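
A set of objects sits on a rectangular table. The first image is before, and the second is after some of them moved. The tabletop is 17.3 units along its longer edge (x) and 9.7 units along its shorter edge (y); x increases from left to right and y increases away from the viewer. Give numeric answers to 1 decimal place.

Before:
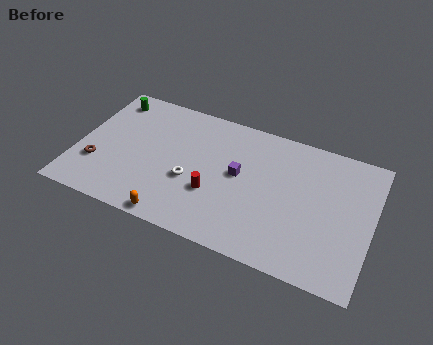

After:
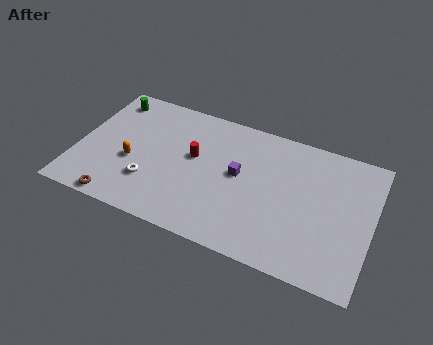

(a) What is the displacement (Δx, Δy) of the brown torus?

(1.6, -2.2)

From the two frames, the brown torus sits at roughly (1.3, 3.0) before and (2.9, 0.8) after.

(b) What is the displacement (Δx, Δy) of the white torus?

(-2.3, -1.0)

The white torus started near (6.8, 3.8) and ended near (4.5, 2.8).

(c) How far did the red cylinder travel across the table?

2.6

From (8.2, 3.4) to (6.8, 5.6), the red cylinder covered √(1.4² + 2.2²) ≈ 2.6 units.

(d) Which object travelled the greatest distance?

the orange capsule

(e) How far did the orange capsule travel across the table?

4.2

From (6.2, 0.8) to (3.3, 3.9), the orange capsule covered √(2.9² + 3.1²) ≈ 4.2 units.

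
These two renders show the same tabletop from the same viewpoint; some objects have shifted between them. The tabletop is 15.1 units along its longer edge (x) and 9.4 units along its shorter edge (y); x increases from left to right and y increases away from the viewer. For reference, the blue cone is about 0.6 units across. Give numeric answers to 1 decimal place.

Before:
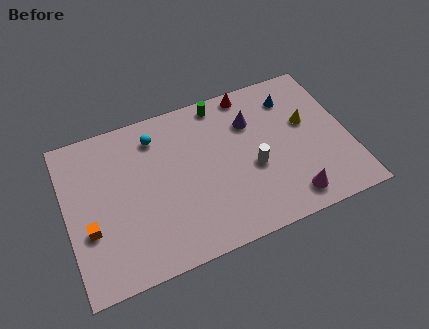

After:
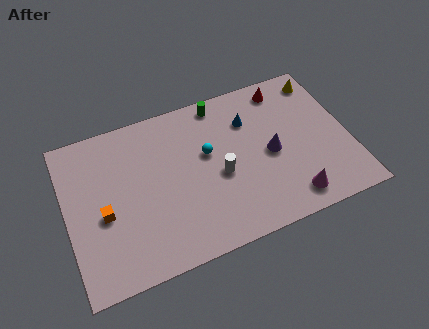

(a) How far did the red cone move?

1.9

The red cone was near (10.2, 8.5) before and (12.1, 8.1) after, so it travelled √(1.9² + 0.4²) ≈ 1.9 units.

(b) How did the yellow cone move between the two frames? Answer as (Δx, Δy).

(1.1, 2.4)

The yellow cone started near (13.0, 5.6) and ended near (14.1, 8.0).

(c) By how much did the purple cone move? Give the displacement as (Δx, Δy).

(0.8, -2.3)

The purple cone was at about (10.1, 6.7) and moved to about (10.9, 4.4).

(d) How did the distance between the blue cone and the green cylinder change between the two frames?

-1.8

They were about 3.9 units apart before and 2.1 after — 1.8 units closer together.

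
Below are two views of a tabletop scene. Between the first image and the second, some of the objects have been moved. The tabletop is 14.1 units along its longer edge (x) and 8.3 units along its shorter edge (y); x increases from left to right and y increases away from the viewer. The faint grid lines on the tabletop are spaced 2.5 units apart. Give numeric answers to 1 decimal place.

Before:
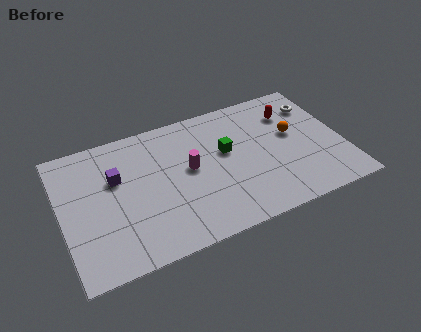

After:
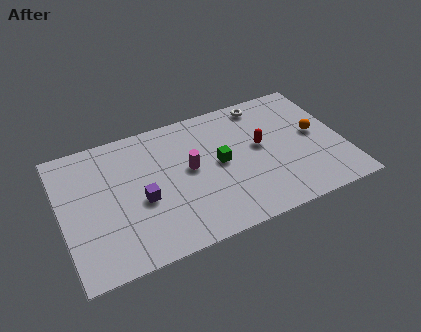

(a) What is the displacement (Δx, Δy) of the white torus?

(-2.6, 1.0)

From the two frames, the white torus sits at roughly (13.1, 6.3) before and (10.5, 7.3) after.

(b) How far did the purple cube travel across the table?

2.1

The purple cube was near (2.8, 5.3) before and (3.9, 3.5) after, so it travelled √(1.1² + 1.8²) ≈ 2.1 units.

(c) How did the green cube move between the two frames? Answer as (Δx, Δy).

(-0.4, -0.6)

From the two frames, the green cube sits at roughly (8.3, 4.9) before and (7.9, 4.3) after.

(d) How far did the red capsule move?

2.4

The red capsule moved from about (11.8, 6.2) to (10.0, 4.6), a distance of √(1.8² + 1.6²) ≈ 2.4.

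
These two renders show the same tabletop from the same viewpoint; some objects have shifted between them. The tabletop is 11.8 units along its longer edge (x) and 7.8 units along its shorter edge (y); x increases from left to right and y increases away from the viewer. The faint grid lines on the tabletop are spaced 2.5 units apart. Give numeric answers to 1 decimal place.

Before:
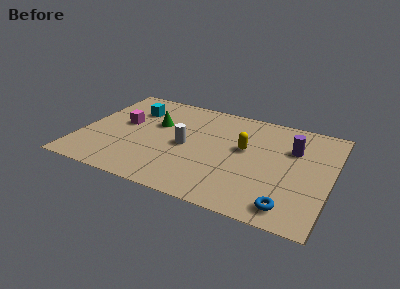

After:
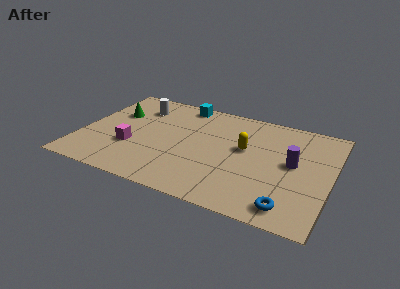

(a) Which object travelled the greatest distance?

the white cylinder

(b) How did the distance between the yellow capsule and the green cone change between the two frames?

+2.0

The distance was about 4.3 in the first image and 6.3 in the second, so they moved 2.0 units further apart.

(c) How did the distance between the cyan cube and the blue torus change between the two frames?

-0.9

They were about 9.1 units apart before and 8.2 after — 0.9 units closer together.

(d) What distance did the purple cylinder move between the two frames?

1.1

From (9.9, 5.3) to (10.0, 4.2), the purple cylinder covered √(0.1² + 1.1²) ≈ 1.1 units.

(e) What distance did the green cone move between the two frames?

2.0

From (3.4, 4.9) to (1.4, 5.1), the green cone covered √(2.0² + 0.2²) ≈ 2.0 units.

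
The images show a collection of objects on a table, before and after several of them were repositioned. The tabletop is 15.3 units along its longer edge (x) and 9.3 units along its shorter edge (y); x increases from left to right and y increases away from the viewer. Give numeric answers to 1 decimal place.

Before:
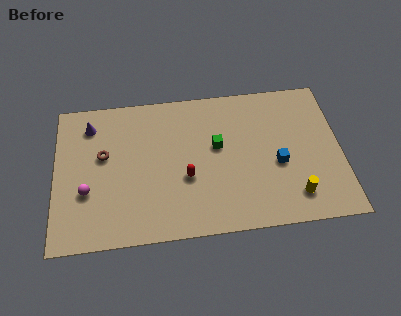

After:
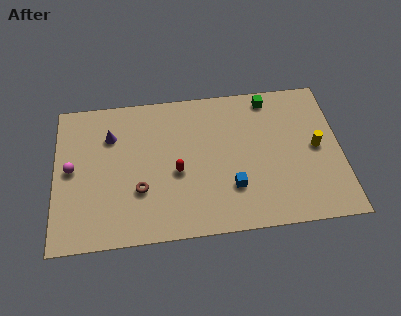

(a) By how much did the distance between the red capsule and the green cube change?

+4.1

They were about 2.5 units apart before and 6.6 after — 4.1 units further apart.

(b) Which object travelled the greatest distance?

the green cube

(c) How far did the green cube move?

4.0

The green cube moved from about (8.7, 5.4) to (11.6, 8.2), a distance of √(2.9² + 2.8²) ≈ 4.0.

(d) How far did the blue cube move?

2.8

The blue cube moved from about (11.9, 3.9) to (9.4, 2.7), a distance of √(2.5² + 1.2²) ≈ 2.8.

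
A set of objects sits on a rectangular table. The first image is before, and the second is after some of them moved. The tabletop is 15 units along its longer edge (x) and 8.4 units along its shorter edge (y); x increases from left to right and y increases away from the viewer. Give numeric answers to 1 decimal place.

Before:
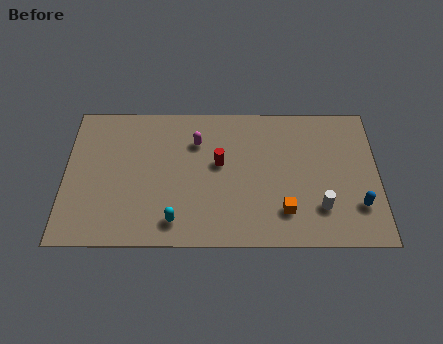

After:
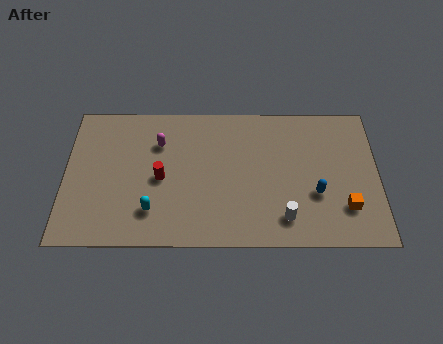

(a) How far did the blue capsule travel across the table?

2.1

The blue capsule was near (14.0, 2.3) before and (12.0, 3.0) after, so it travelled √(2.0² + 0.7²) ≈ 2.1 units.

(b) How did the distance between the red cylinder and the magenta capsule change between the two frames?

+0.4

Before: roughly 1.7 units apart; after: 2.1. That's 0.4 units further apart.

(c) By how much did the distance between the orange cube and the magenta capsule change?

+3.8

The distance was about 5.9 in the first image and 9.7 in the second, so they moved 3.8 units further apart.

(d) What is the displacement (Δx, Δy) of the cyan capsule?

(-1.1, 0.6)

The cyan capsule started near (5.3, 1.4) and ended near (4.2, 2.0).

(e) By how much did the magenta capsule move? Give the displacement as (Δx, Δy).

(-1.8, -0.1)

From the two frames, the magenta capsule sits at roughly (6.3, 6.1) before and (4.5, 6.0) after.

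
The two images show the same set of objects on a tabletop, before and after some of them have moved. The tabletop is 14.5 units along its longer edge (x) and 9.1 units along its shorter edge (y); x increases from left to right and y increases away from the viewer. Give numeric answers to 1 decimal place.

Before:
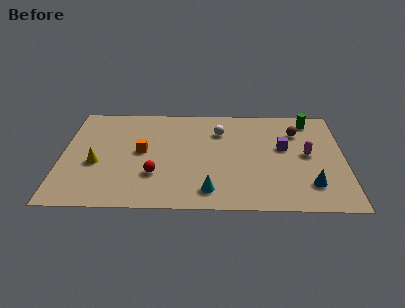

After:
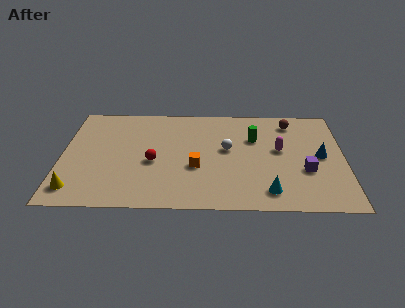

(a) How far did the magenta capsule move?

1.5

The magenta capsule moved from about (12.6, 4.7) to (11.2, 5.1), a distance of √(1.4² + 0.4²) ≈ 1.5.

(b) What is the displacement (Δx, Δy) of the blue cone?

(0.6, 2.5)

From the two frames, the blue cone sits at roughly (12.7, 2.1) before and (13.3, 4.6) after.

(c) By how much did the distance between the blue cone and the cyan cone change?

-1.0

Before: roughly 5.1 units apart; after: 4.1. That's 1.0 units closer together.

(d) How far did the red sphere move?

1.1

The red sphere was near (4.8, 2.8) before and (4.7, 3.9) after, so it travelled √(0.1² + 1.1²) ≈ 1.1 units.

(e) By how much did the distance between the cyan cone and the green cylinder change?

-3.5

The distance was about 8.2 in the first image and 4.7 in the second, so they moved 3.5 units closer together.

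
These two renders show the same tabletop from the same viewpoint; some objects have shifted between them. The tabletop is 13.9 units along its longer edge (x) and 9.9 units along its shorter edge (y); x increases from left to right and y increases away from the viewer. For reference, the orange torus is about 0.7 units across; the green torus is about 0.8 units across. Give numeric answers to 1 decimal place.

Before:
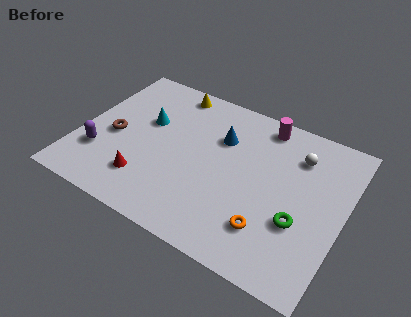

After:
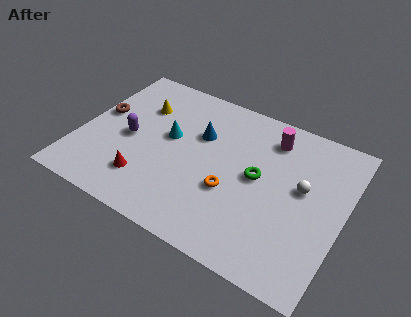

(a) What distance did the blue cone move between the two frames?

1.1

From (7.2, 6.8) to (6.1, 6.5), the blue cone covered √(1.1² + 0.3²) ≈ 1.1 units.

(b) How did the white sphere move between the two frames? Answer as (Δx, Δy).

(0.5, -1.9)

From the two frames, the white sphere sits at roughly (11.2, 7.5) before and (11.7, 5.6) after.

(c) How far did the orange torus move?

2.6

From (10.4, 2.4) to (8.2, 3.7), the orange torus covered √(2.2² + 1.3²) ≈ 2.6 units.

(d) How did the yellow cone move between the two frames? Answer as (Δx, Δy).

(-1.4, -1.8)

The yellow cone was at about (4.2, 8.8) and moved to about (2.8, 7.0).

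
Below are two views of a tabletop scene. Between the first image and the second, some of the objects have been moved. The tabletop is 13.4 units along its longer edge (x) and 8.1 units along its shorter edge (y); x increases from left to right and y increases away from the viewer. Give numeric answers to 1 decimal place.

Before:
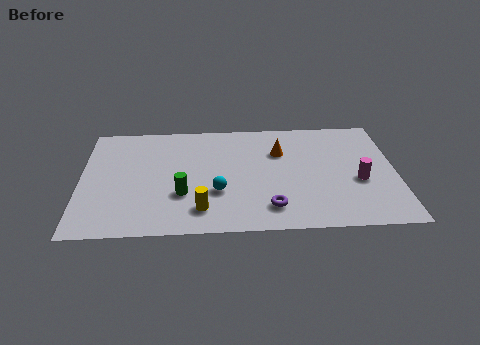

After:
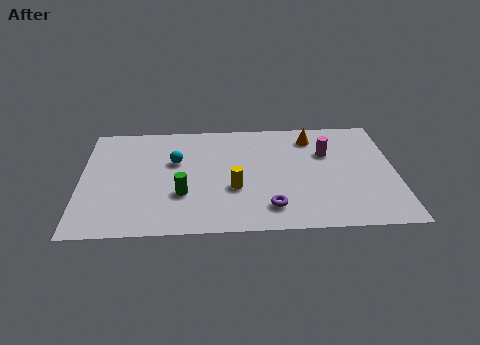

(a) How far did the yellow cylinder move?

2.0

The yellow cylinder was near (5.1, 1.6) before and (6.5, 3.0) after, so it travelled √(1.4² + 1.4²) ≈ 2.0 units.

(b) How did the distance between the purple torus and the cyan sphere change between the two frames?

+2.8

They were about 2.5 units apart before and 5.3 after — 2.8 units further apart.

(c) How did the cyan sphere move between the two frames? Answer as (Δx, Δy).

(-1.8, 2.3)

The cyan sphere started near (5.8, 2.8) and ended near (4.0, 5.1).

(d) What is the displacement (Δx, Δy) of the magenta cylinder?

(-1.3, 2.1)

From the two frames, the magenta cylinder sits at roughly (11.8, 3.3) before and (10.5, 5.4) after.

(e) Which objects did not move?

the purple torus and the green cylinder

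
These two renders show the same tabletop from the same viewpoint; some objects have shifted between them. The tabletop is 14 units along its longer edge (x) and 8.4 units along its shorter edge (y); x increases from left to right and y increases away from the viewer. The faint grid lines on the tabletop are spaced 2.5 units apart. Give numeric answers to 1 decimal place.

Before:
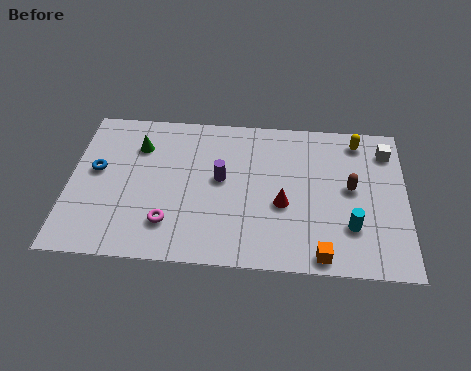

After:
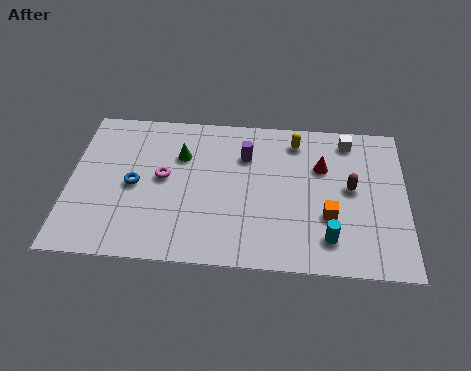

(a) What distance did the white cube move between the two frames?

1.7

The white cube moved from about (13.2, 6.7) to (11.6, 7.2), a distance of √(1.6² + 0.5²) ≈ 1.7.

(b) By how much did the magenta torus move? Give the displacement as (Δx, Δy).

(-0.3, 2.5)

The magenta torus started near (4.2, 2.0) and ended near (3.9, 4.5).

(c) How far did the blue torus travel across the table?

1.7

The blue torus moved from about (1.1, 4.7) to (2.7, 4.0), a distance of √(1.6² + 0.7²) ≈ 1.7.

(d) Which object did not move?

the brown capsule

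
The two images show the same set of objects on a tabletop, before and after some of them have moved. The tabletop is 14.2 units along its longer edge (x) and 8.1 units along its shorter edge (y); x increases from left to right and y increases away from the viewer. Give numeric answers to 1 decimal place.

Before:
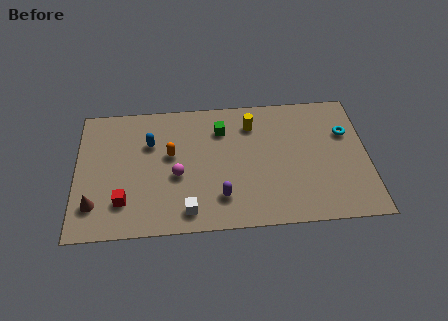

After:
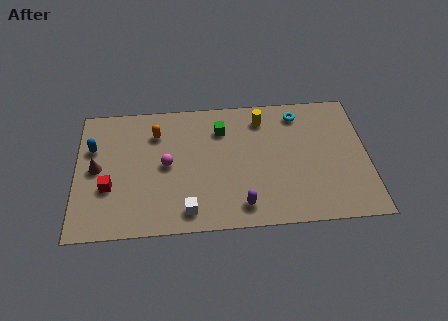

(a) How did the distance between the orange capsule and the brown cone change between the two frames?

-1.1

The distance was about 4.6 in the first image and 3.5 in the second, so they moved 1.1 units closer together.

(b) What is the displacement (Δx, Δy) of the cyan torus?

(-2.3, 1.4)

The cyan torus started near (13.2, 5.4) and ended near (10.9, 6.8).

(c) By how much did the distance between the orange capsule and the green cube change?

+0.3

They were about 2.9 units apart before and 3.2 after — 0.3 units further apart.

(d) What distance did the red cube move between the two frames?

1.1

From (2.3, 2.0) to (1.6, 2.9), the red cube covered √(0.7² + 0.9²) ≈ 1.1 units.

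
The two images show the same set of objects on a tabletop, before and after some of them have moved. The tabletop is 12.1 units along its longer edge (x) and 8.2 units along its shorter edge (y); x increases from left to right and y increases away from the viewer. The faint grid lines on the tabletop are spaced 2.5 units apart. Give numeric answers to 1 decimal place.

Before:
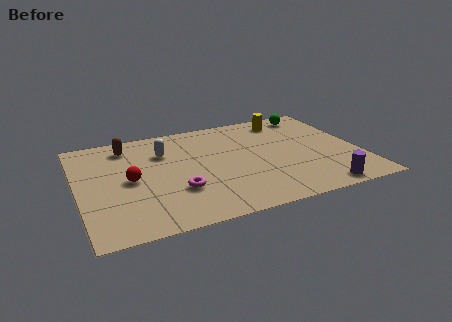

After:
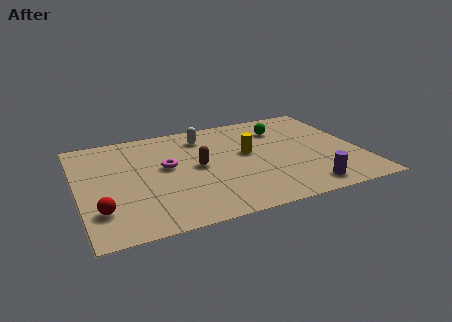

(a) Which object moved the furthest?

the brown capsule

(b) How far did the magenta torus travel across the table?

2.0

From (4.1, 2.6) to (3.8, 4.6), the magenta torus covered √(0.3² + 2.0²) ≈ 2.0 units.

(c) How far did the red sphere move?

2.4

From (2.2, 4.0) to (0.8, 2.1), the red sphere covered √(1.4² + 1.9²) ≈ 2.4 units.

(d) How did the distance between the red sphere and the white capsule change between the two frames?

+4.2

The distance was about 2.4 in the first image and 6.6 in the second, so they moved 4.2 units further apart.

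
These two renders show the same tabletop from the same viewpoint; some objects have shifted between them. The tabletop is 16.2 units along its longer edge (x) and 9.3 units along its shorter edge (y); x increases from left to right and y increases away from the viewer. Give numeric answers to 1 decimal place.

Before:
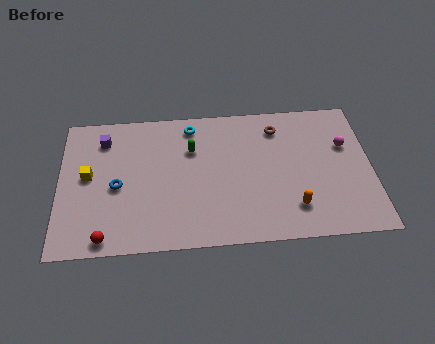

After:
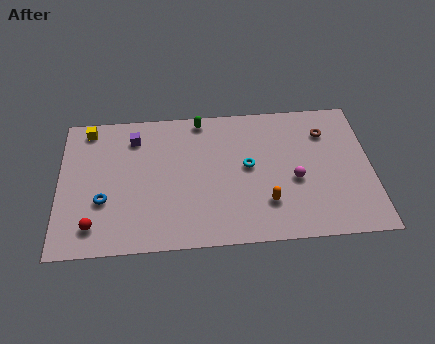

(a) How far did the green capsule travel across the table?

2.1

The green capsule moved from about (6.9, 6.4) to (7.4, 8.4), a distance of √(0.5² + 2.0²) ≈ 2.1.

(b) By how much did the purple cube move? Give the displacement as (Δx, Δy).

(1.6, 0.0)

From the two frames, the purple cube sits at roughly (2.3, 7.4) before and (3.9, 7.4) after.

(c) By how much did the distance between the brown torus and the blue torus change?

+3.2

Before: roughly 9.0 units apart; after: 12.2. That's 3.2 units further apart.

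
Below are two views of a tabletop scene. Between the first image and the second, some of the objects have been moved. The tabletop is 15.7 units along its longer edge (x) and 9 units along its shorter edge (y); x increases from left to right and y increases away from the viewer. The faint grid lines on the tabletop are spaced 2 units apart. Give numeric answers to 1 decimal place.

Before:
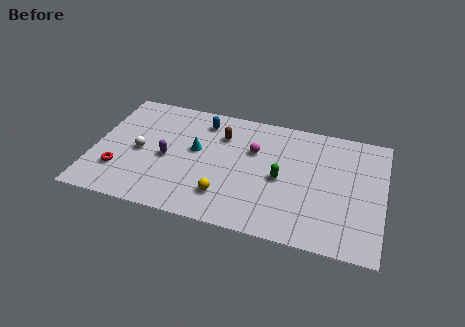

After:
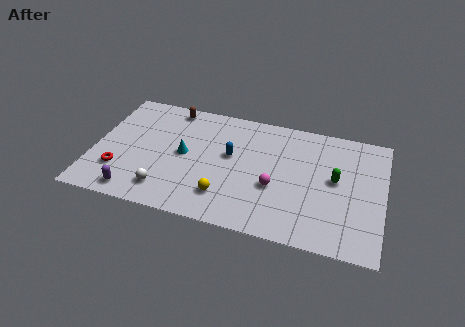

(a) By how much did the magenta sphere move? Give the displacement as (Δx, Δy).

(1.3, -2.4)

The magenta sphere started near (8.6, 5.9) and ended near (9.9, 3.5).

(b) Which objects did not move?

the yellow sphere and the red torus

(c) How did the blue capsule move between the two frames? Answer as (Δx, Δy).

(1.7, -2.2)

The blue capsule was at about (5.7, 7.4) and moved to about (7.4, 5.2).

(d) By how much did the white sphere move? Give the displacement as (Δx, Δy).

(1.6, -2.5)

The white sphere was at about (2.5, 4.2) and moved to about (4.1, 1.7).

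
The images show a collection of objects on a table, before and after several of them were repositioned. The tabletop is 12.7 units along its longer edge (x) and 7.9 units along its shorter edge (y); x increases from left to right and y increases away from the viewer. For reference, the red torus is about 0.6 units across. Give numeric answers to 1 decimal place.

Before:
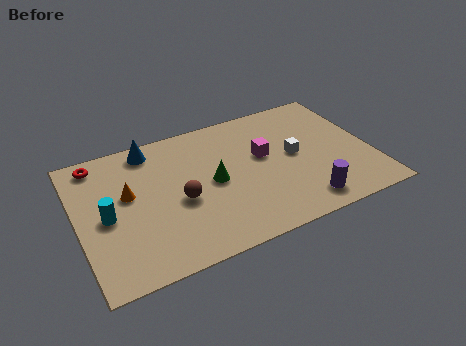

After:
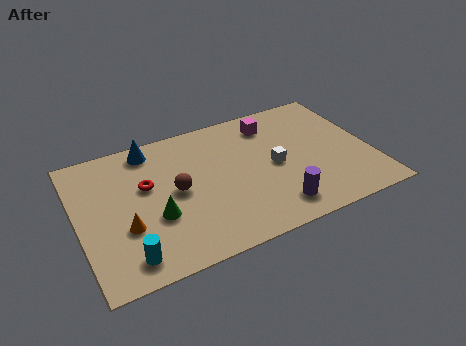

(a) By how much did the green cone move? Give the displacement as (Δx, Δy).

(-2.6, -1.0)

The green cone started near (5.8, 3.9) and ended near (3.2, 2.9).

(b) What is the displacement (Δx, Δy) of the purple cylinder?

(-1.2, 0.2)

The purple cylinder was at about (9.4, 1.2) and moved to about (8.2, 1.4).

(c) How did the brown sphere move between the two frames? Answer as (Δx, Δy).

(-0.1, 0.6)

The brown sphere was at about (4.3, 3.4) and moved to about (4.2, 4.0).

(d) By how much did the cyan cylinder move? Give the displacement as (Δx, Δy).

(0.6, -2.5)

The cyan cylinder was at about (1.2, 3.7) and moved to about (1.8, 1.2).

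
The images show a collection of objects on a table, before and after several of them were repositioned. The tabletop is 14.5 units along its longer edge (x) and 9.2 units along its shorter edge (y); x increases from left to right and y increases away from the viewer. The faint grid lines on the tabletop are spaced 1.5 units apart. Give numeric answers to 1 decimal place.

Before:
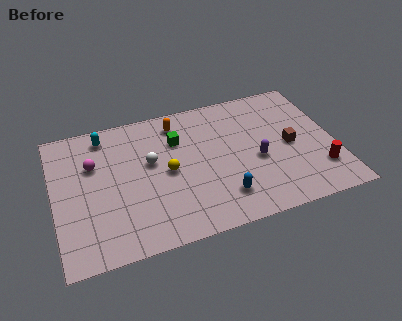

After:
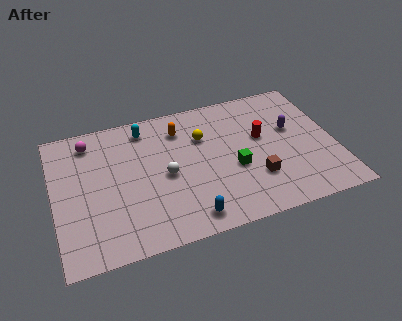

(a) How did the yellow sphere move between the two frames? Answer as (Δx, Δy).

(2.0, 1.8)

The yellow sphere was at about (5.8, 4.5) and moved to about (7.8, 6.3).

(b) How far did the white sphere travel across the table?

1.3

The white sphere moved from about (5.0, 5.4) to (5.7, 4.3), a distance of √(0.7² + 1.1²) ≈ 1.3.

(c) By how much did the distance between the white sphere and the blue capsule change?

-1.6

The distance was about 4.8 in the first image and 3.2 in the second, so they moved 1.6 units closer together.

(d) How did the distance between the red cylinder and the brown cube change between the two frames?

+0.3

The distance was about 2.5 in the first image and 2.8 in the second, so they moved 0.3 units further apart.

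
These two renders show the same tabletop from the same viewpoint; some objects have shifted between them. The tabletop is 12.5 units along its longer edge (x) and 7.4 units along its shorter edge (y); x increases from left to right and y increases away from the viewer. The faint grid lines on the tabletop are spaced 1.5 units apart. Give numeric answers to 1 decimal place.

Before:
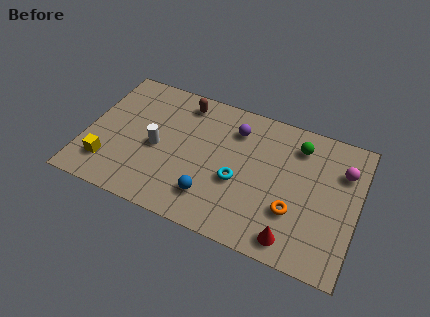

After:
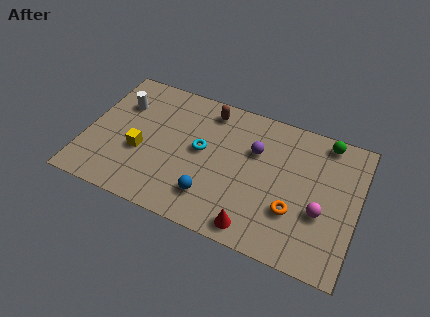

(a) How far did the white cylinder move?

2.6

From (3.3, 3.4) to (1.4, 5.2), the white cylinder covered √(1.9² + 1.8²) ≈ 2.6 units.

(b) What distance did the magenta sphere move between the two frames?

2.6

From (11.7, 5.3) to (10.9, 2.8), the magenta sphere covered √(0.8² + 2.5²) ≈ 2.6 units.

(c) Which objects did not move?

the blue sphere and the orange torus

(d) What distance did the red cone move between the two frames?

1.7

The red cone was near (9.8, 1.0) before and (8.1, 0.9) after, so it travelled √(1.7² + 0.1²) ≈ 1.7 units.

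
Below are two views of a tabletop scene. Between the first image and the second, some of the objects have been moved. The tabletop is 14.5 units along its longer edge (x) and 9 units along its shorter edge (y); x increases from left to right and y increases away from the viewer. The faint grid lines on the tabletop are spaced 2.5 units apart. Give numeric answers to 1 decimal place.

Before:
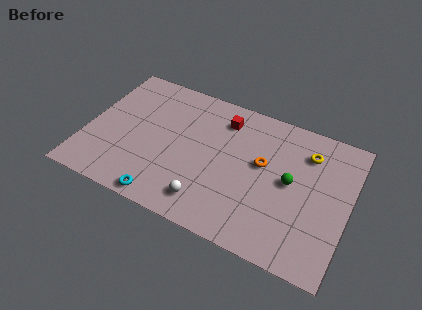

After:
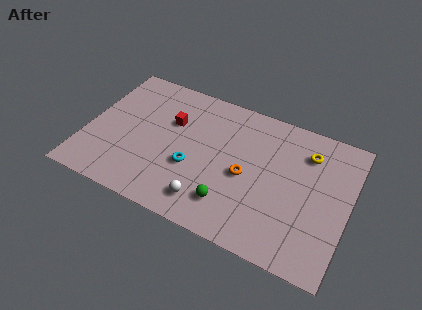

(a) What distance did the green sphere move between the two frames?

4.0

The green sphere moved from about (11.3, 4.7) to (8.3, 2.0), a distance of √(3.0² + 2.7²) ≈ 4.0.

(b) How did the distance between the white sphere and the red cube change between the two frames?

-0.6

The distance was about 5.6 in the first image and 5.0 in the second, so they moved 0.6 units closer together.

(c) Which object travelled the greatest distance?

the green sphere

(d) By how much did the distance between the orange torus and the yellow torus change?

+1.3

Before: roughly 2.9 units apart; after: 4.2. That's 1.3 units further apart.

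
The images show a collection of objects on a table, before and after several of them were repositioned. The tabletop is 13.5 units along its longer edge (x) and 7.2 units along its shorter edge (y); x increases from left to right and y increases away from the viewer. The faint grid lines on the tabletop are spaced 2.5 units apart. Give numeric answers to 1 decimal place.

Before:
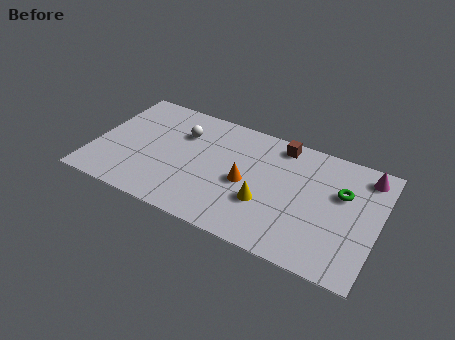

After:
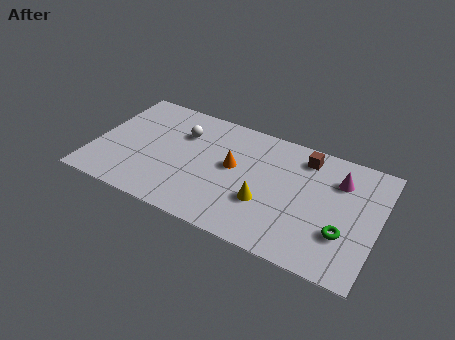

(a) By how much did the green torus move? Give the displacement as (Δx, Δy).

(0.3, -2.3)

The green torus was at about (11.7, 4.6) and moved to about (12.0, 2.3).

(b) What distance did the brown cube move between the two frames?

1.2

The brown cube was near (8.6, 6.3) before and (9.8, 6.0) after, so it travelled √(1.2² + 0.3²) ≈ 1.2 units.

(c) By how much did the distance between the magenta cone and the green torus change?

+1.2

They were about 1.8 units apart before and 3.0 after — 1.2 units further apart.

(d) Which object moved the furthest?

the green torus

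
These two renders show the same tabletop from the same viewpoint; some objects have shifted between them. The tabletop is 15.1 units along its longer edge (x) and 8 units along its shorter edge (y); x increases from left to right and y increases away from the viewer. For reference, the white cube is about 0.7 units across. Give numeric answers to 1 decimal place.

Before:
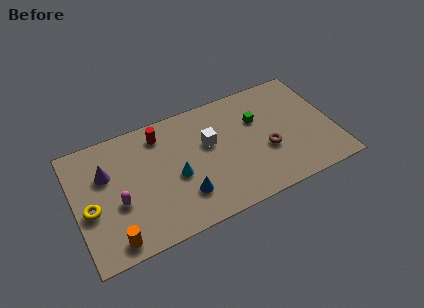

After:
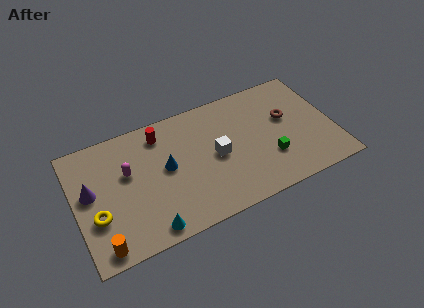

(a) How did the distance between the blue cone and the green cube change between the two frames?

+0.5

Before: roughly 5.7 units apart; after: 6.2. That's 0.5 units further apart.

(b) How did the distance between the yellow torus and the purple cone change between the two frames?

-0.5

They were about 2.2 units apart before and 1.7 after — 0.5 units closer together.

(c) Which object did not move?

the red cylinder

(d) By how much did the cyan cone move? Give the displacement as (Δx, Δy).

(-1.9, -2.6)

The cyan cone started near (5.8, 3.5) and ended near (3.9, 0.9).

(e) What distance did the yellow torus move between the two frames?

0.7

From (0.8, 3.4) to (1.1, 2.8), the yellow torus covered √(0.3² + 0.6²) ≈ 0.7 units.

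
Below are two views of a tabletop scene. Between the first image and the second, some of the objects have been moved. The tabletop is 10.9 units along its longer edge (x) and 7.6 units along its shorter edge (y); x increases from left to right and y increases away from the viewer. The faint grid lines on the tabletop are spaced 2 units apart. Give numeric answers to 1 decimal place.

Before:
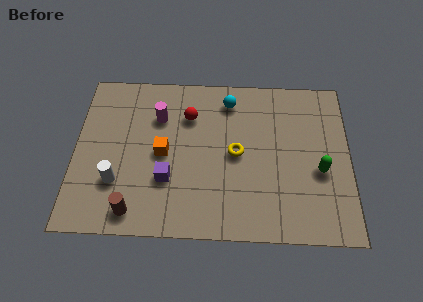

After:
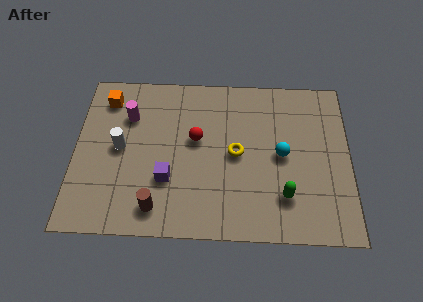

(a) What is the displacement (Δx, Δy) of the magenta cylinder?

(-1.2, 0.0)

The magenta cylinder started near (3.3, 5.4) and ended near (2.1, 5.4).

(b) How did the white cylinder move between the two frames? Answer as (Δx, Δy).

(0.1, 1.6)

From the two frames, the white cylinder sits at roughly (1.7, 2.3) before and (1.8, 3.9) after.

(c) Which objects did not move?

the yellow torus and the purple cube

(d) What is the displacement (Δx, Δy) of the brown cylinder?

(0.9, 0.2)

The brown cylinder was at about (2.4, 1.0) and moved to about (3.3, 1.2).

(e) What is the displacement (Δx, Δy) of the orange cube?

(-2.3, 2.5)

The orange cube started near (3.5, 3.7) and ended near (1.2, 6.2).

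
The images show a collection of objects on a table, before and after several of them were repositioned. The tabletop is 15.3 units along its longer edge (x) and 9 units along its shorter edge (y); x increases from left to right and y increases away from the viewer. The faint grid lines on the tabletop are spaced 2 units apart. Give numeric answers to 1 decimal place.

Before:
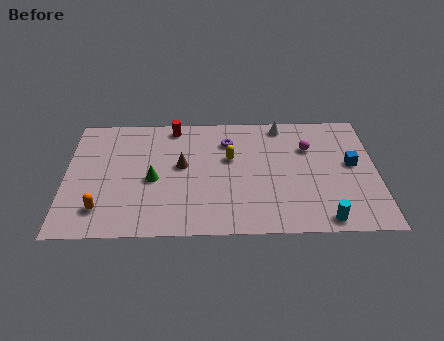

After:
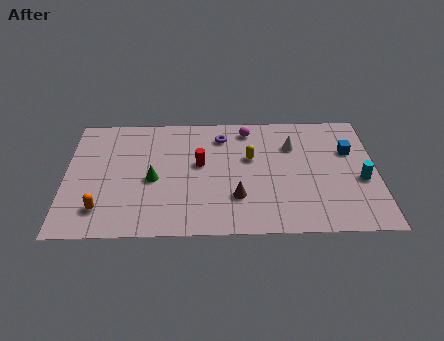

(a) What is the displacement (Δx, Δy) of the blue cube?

(-0.1, 1.0)

The blue cube started near (14.1, 4.9) and ended near (14.0, 5.9).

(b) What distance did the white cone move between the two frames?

1.7

The white cone moved from about (10.7, 8.0) to (11.2, 6.4), a distance of √(0.5² + 1.6²) ≈ 1.7.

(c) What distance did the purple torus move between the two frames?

0.5

The purple torus moved from about (8.0, 6.8) to (7.7, 7.2), a distance of √(0.3² + 0.4²) ≈ 0.5.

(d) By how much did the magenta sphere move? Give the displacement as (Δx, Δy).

(-3.0, 1.5)

From the two frames, the magenta sphere sits at roughly (12.0, 6.2) before and (9.0, 7.7) after.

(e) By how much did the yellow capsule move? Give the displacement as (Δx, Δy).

(1.0, 0.0)

The yellow capsule was at about (8.1, 5.5) and moved to about (9.1, 5.5).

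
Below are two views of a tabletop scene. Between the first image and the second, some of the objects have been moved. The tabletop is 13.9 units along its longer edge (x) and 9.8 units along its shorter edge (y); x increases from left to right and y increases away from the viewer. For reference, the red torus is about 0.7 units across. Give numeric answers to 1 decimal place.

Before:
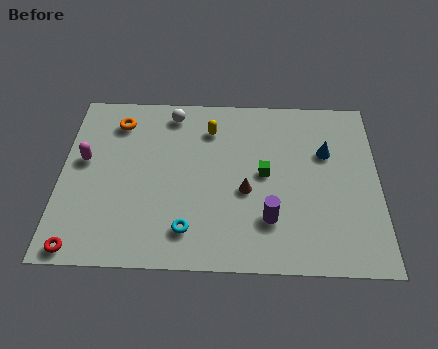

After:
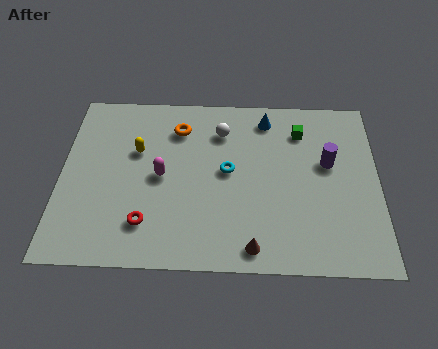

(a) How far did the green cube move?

3.0

The green cube was near (8.9, 5.1) before and (10.5, 7.6) after, so it travelled √(1.6² + 2.5²) ≈ 3.0 units.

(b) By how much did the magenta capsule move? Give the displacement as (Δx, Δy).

(3.4, -0.8)

The magenta capsule was at about (1.0, 5.6) and moved to about (4.4, 4.8).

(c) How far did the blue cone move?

3.2

From (11.6, 6.4) to (9.0, 8.3), the blue cone covered √(2.6² + 1.9²) ≈ 3.2 units.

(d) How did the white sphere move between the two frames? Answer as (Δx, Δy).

(2.2, -1.0)

The white sphere started near (4.8, 8.5) and ended near (7.0, 7.5).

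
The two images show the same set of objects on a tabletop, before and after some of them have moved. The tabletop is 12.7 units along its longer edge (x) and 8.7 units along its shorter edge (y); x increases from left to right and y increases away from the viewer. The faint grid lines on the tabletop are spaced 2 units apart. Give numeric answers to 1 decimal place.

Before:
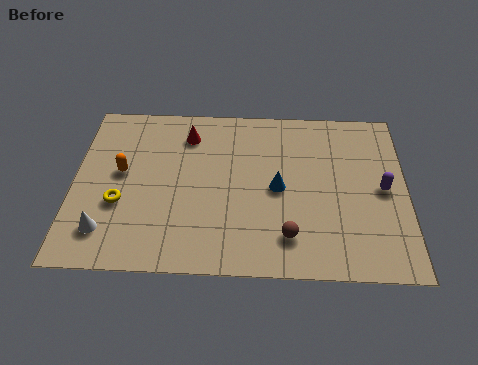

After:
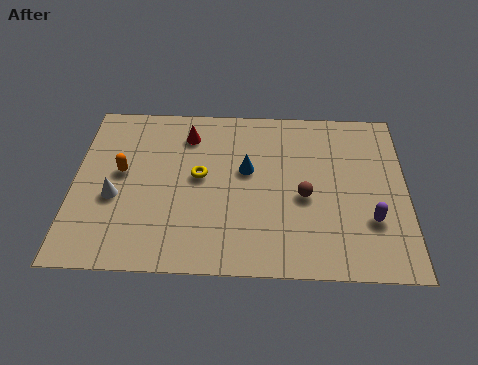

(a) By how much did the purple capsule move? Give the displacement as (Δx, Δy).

(-0.5, -1.6)

From the two frames, the purple capsule sits at roughly (11.8, 4.3) before and (11.3, 2.7) after.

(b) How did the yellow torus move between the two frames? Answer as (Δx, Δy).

(3.0, 1.5)

The yellow torus started near (1.8, 3.2) and ended near (4.8, 4.7).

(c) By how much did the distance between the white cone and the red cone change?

-1.6

The distance was about 5.9 in the first image and 4.3 in the second, so they moved 1.6 units closer together.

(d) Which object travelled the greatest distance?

the yellow torus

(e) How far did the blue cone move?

1.5

The blue cone moved from about (7.8, 4.2) to (6.6, 5.1), a distance of √(1.2² + 0.9²) ≈ 1.5.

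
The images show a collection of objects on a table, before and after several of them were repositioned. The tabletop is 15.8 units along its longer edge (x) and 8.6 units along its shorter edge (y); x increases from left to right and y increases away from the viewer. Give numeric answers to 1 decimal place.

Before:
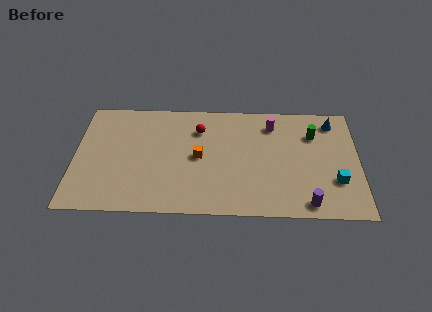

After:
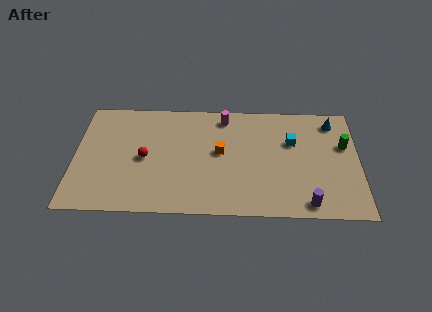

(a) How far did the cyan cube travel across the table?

3.8

The cyan cube moved from about (14.5, 2.7) to (12.1, 5.6), a distance of √(2.4² + 2.9²) ≈ 3.8.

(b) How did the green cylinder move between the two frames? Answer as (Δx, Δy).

(1.7, -0.8)

The green cylinder was at about (13.3, 6.2) and moved to about (15.0, 5.4).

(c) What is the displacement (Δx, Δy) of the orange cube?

(1.2, 0.4)

The orange cube started near (6.9, 4.3) and ended near (8.1, 4.7).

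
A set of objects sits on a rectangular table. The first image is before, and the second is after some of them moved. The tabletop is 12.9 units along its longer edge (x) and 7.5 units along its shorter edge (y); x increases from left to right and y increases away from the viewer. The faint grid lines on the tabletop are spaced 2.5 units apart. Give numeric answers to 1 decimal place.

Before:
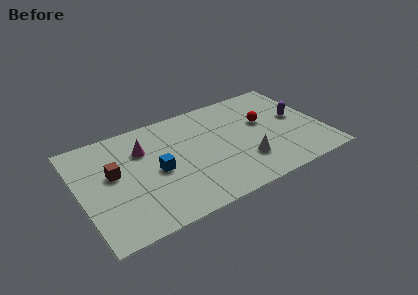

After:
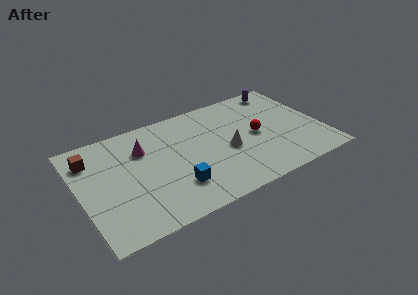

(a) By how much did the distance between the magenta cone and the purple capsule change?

-0.4

Before: roughly 8.3 units apart; after: 7.9. That's 0.4 units closer together.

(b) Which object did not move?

the magenta cone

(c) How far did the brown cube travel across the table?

1.8

From (1.8, 4.3) to (0.8, 5.8), the brown cube covered √(1.0² + 1.5²) ≈ 1.8 units.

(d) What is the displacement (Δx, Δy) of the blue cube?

(0.8, -1.5)

The blue cube was at about (4.0, 3.5) and moved to about (4.8, 2.0).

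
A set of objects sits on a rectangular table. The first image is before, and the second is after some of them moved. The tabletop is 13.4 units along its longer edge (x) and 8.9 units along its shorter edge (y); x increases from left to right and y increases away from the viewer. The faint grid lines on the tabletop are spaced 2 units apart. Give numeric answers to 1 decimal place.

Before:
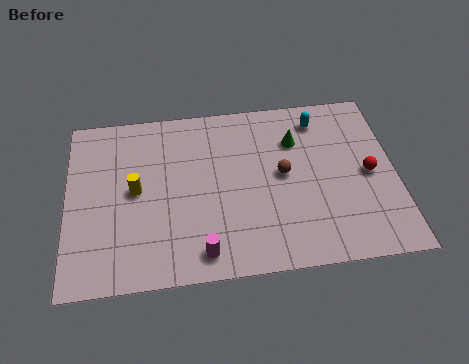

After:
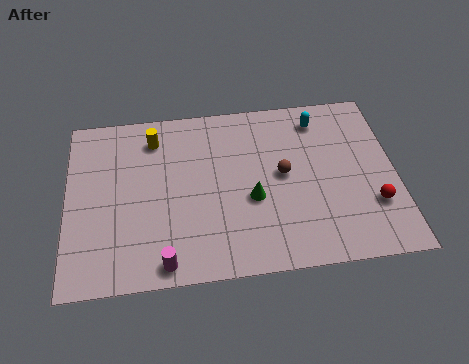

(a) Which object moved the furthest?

the green cone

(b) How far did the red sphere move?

1.6

The red sphere was near (12.3, 4.3) before and (12.4, 2.7) after, so it travelled √(0.1² + 1.6²) ≈ 1.6 units.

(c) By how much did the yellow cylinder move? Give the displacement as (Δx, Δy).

(0.8, 2.6)

The yellow cylinder started near (2.8, 4.6) and ended near (3.6, 7.2).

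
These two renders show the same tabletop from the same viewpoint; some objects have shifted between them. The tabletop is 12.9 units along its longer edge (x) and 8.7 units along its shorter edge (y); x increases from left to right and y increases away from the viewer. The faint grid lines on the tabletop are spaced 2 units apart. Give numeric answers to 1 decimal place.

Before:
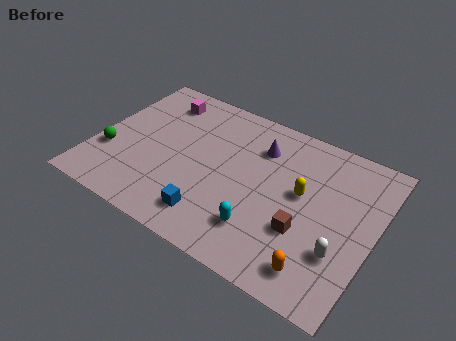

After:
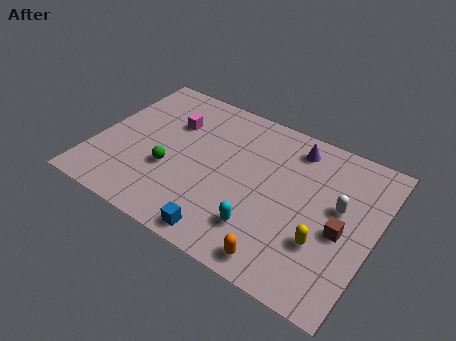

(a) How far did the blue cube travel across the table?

1.0

From (5.9, 1.6) to (6.6, 0.9), the blue cube covered √(0.7² + 0.7²) ≈ 1.0 units.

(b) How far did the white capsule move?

2.3

The white capsule was near (11.6, 2.7) before and (11.2, 5.0) after, so it travelled √(0.4² + 2.3²) ≈ 2.3 units.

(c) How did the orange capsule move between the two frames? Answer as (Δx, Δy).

(-1.6, -0.4)

The orange capsule started near (10.8, 1.4) and ended near (9.2, 1.0).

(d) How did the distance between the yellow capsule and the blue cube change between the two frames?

-0.3

Before: roughly 4.9 units apart; after: 4.6. That's 0.3 units closer together.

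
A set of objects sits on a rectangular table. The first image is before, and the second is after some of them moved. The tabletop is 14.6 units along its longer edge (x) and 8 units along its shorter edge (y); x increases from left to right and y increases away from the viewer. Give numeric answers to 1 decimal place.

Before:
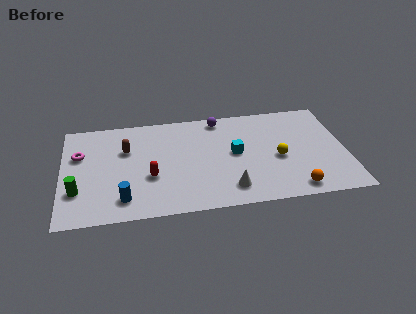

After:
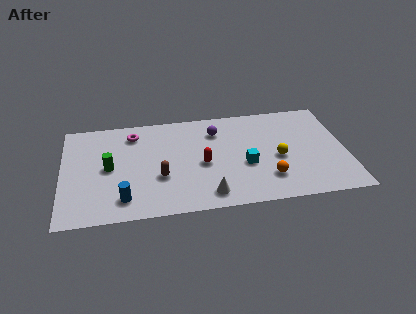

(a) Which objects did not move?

the blue cylinder and the yellow sphere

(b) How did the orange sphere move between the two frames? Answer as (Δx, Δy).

(-1.3, 1.0)

From the two frames, the orange sphere sits at roughly (11.8, 1.0) before and (10.5, 2.0) after.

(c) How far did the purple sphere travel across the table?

1.0

The purple sphere was near (8.2, 7.1) before and (8.0, 6.1) after, so it travelled √(0.2² + 1.0²) ≈ 1.0 units.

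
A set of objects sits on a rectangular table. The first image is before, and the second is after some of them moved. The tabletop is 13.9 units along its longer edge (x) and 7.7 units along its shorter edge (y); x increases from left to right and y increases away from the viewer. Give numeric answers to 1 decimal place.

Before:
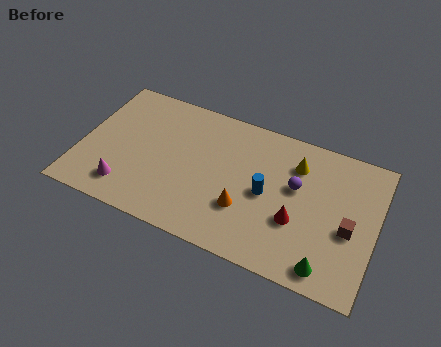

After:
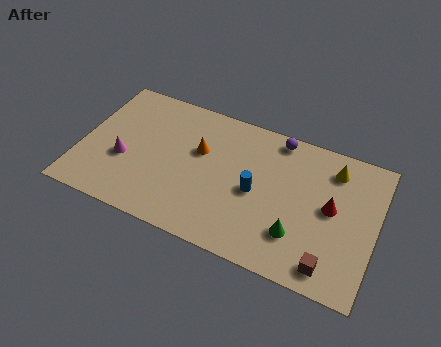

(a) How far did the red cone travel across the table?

2.0

From (10.3, 2.8) to (11.8, 4.1), the red cone covered √(1.5² + 1.3²) ≈ 2.0 units.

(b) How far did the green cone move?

1.9

From (11.9, 1.0) to (10.4, 2.1), the green cone covered √(1.5² + 1.1²) ≈ 1.9 units.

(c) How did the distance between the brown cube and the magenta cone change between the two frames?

-0.4

They were about 10.5 units apart before and 10.1 after — 0.4 units closer together.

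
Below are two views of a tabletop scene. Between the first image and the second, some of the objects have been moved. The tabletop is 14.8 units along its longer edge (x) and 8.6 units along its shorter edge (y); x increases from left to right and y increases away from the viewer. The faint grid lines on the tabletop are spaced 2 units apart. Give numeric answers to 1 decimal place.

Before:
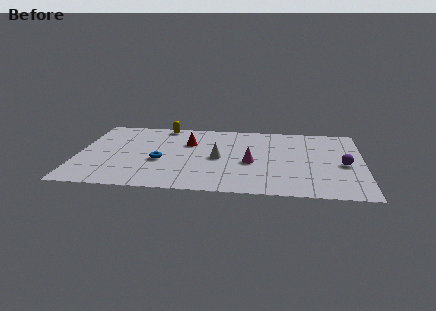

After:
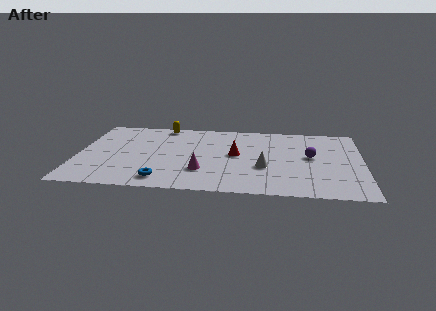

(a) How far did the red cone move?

2.8

The red cone was near (5.7, 5.8) before and (8.2, 4.6) after, so it travelled √(2.5² + 1.2²) ≈ 2.8 units.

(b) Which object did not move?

the yellow capsule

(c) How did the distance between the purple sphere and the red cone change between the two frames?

-4.4

The distance was about 8.3 in the first image and 3.9 in the second, so they moved 4.4 units closer together.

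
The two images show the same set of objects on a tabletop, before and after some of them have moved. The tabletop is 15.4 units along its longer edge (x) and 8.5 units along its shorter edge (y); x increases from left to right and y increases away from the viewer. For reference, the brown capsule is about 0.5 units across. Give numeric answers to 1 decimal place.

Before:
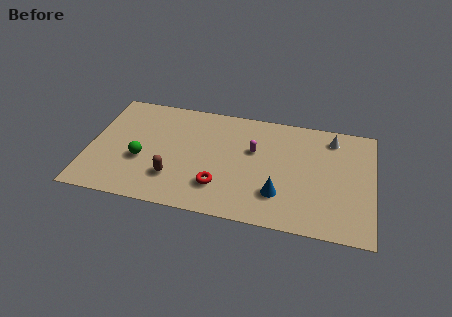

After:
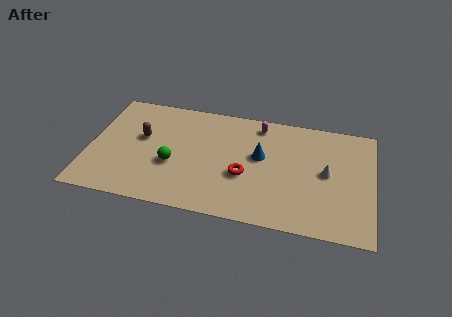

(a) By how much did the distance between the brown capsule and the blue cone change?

+0.8

Before: roughly 5.7 units apart; after: 6.5. That's 0.8 units further apart.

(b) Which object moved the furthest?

the brown capsule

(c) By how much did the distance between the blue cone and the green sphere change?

-2.6

Before: roughly 7.6 units apart; after: 5.0. That's 2.6 units closer together.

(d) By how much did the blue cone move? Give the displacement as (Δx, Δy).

(-1.1, 2.6)

The blue cone was at about (10.4, 2.3) and moved to about (9.3, 4.9).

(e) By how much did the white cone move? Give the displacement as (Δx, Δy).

(-0.2, -2.7)

From the two frames, the white cone sits at roughly (13.1, 7.1) before and (12.9, 4.4) after.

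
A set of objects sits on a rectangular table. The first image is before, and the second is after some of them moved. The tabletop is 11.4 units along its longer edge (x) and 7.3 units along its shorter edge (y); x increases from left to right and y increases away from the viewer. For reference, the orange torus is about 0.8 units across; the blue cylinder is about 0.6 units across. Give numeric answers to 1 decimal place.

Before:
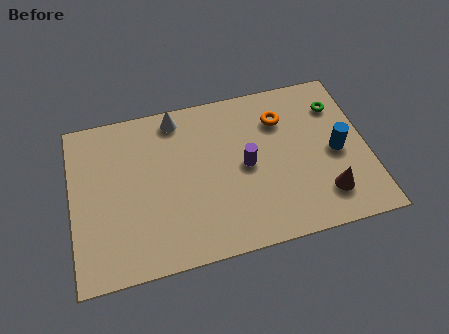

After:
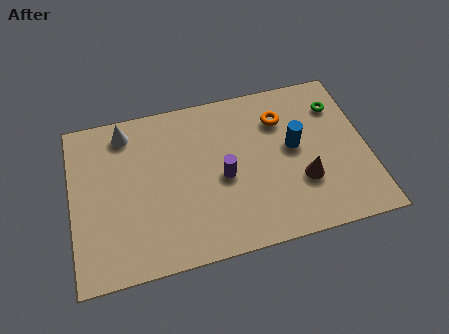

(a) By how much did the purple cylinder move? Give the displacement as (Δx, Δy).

(-0.9, -0.3)

The purple cylinder was at about (6.7, 3.6) and moved to about (5.8, 3.3).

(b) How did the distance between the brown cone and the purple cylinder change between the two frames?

-0.4

Before: roughly 3.5 units apart; after: 3.1. That's 0.4 units closer together.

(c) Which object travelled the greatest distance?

the white cone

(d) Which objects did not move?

the orange torus and the green torus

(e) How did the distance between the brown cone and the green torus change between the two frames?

-0.5

Before: roughly 4.0 units apart; after: 3.5. That's 0.5 units closer together.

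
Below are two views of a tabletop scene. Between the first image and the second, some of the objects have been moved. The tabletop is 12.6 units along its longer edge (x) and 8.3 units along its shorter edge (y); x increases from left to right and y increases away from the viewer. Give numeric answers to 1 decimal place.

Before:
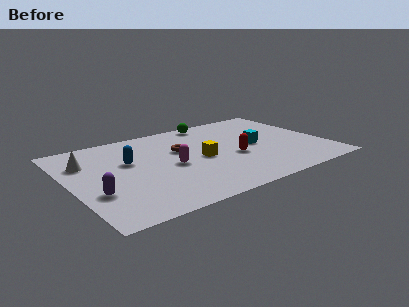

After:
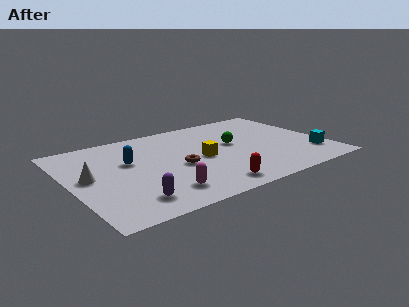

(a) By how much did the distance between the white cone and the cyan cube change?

+2.7

The distance was about 8.4 in the first image and 11.1 in the second, so they moved 2.7 units further apart.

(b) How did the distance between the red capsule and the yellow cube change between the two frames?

+1.1

The distance was about 1.7 in the first image and 2.8 in the second, so they moved 1.1 units further apart.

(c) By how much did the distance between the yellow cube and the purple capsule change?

-0.9

The distance was about 5.5 in the first image and 4.6 in the second, so they moved 0.9 units closer together.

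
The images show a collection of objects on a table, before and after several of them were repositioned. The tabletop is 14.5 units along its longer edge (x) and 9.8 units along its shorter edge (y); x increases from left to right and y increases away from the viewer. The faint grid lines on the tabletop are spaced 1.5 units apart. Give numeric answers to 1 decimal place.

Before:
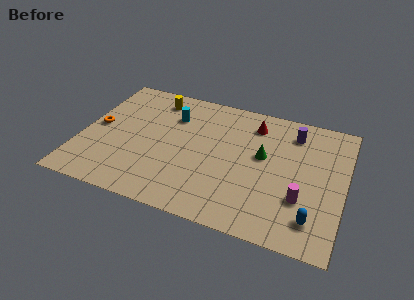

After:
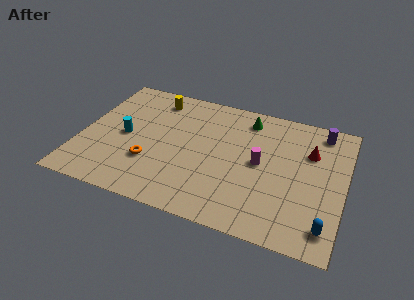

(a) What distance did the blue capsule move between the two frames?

0.8

The blue capsule moved from about (13.0, 1.9) to (13.7, 1.6), a distance of √(0.7² + 0.3²) ≈ 0.8.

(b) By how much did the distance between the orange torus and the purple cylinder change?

-0.6

They were about 11.1 units apart before and 10.5 after — 0.6 units closer together.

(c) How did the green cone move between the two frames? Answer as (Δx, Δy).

(-1.1, 2.6)

From the two frames, the green cone sits at roughly (10.0, 5.6) before and (8.9, 8.2) after.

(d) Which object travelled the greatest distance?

the orange torus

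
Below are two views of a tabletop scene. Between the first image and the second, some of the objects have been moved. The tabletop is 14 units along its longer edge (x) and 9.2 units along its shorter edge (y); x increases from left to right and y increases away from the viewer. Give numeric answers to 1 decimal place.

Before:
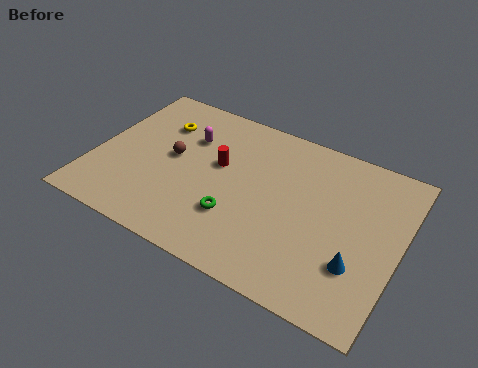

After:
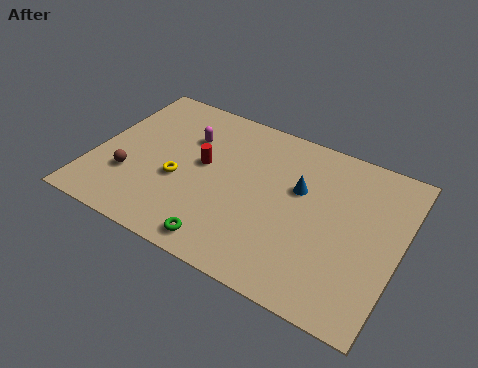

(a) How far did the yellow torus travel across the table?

3.3

The yellow torus was near (2.6, 6.7) before and (4.0, 3.7) after, so it travelled √(1.4² + 3.0²) ≈ 3.3 units.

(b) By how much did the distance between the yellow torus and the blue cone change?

-4.8

They were about 10.5 units apart before and 5.7 after — 4.8 units closer together.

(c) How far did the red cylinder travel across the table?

0.8

The red cylinder moved from about (5.6, 5.4) to (4.9, 5.1), a distance of √(0.7² + 0.3²) ≈ 0.8.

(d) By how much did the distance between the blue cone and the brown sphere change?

-1.0

The distance was about 9.0 in the first image and 8.0 in the second, so they moved 1.0 units closer together.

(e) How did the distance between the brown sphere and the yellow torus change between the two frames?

+0.3

Before: roughly 2.0 units apart; after: 2.3. That's 0.3 units further apart.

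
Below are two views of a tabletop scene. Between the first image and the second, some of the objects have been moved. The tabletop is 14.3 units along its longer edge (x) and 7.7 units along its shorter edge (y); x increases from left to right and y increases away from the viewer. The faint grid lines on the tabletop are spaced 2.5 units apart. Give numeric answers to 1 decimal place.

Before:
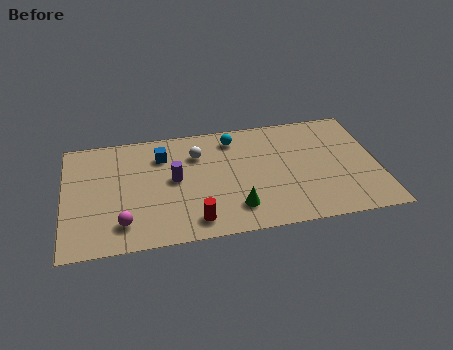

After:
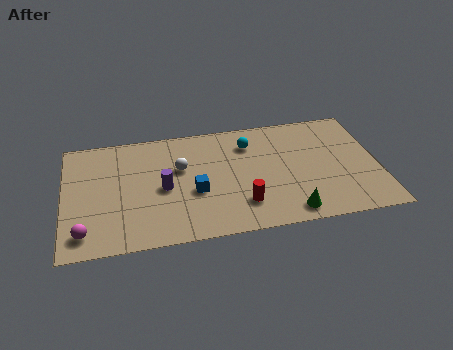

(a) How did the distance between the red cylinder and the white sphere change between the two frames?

-0.4

They were about 4.4 units apart before and 4.0 after — 0.4 units closer together.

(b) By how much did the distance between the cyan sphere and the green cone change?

+0.5

The distance was about 4.7 in the first image and 5.2 in the second, so they moved 0.5 units further apart.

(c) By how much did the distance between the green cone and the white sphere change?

+1.9

They were about 4.2 units apart before and 6.1 after — 1.9 units further apart.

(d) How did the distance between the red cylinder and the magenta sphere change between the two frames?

+3.9

The distance was about 3.2 in the first image and 7.1 in the second, so they moved 3.9 units further apart.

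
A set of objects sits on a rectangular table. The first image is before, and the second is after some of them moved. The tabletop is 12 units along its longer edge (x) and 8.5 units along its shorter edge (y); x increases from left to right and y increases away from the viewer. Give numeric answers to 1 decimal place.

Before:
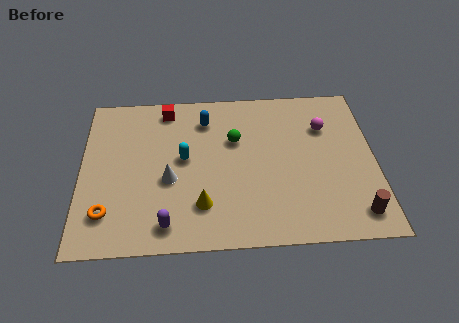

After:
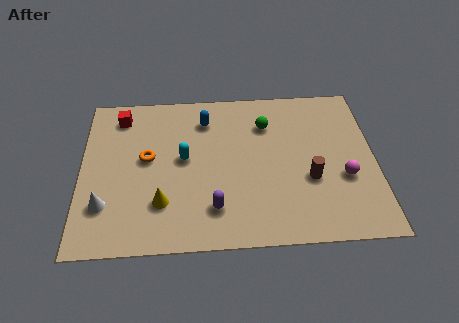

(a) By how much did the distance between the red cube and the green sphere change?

+2.7

Before: roughly 3.4 units apart; after: 6.1. That's 2.7 units further apart.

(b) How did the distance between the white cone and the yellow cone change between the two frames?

+0.4

The distance was about 1.9 in the first image and 2.3 in the second, so they moved 0.4 units further apart.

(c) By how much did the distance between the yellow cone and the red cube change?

-0.4

They were about 5.5 units apart before and 5.1 after — 0.4 units closer together.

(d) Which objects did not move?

the cyan capsule and the blue capsule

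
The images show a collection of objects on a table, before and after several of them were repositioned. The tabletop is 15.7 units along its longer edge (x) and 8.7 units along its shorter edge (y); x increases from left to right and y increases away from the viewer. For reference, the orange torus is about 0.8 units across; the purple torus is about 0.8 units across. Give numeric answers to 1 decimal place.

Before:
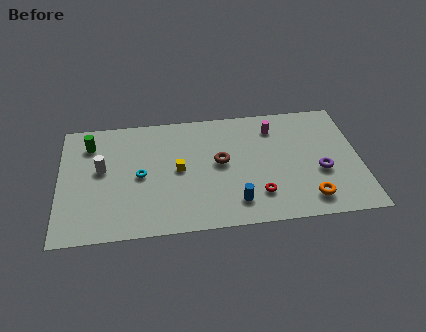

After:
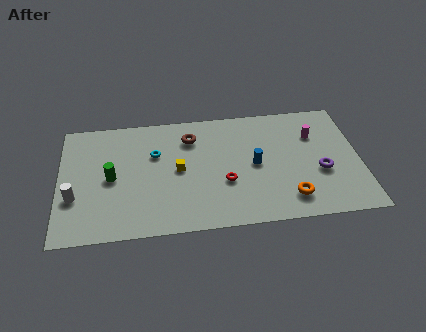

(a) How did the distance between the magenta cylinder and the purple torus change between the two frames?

-1.5

They were about 4.2 units apart before and 2.7 after — 1.5 units closer together.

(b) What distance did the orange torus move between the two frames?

1.0

The orange torus moved from about (12.9, 1.5) to (11.9, 1.7), a distance of √(1.0² + 0.2²) ≈ 1.0.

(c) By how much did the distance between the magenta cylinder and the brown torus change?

+2.9

Before: roughly 3.6 units apart; after: 6.5. That's 2.9 units further apart.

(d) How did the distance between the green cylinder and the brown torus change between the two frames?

-2.2

They were about 7.1 units apart before and 4.9 after — 2.2 units closer together.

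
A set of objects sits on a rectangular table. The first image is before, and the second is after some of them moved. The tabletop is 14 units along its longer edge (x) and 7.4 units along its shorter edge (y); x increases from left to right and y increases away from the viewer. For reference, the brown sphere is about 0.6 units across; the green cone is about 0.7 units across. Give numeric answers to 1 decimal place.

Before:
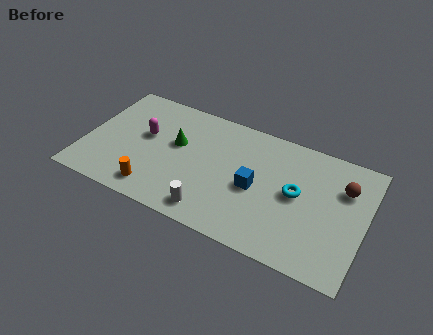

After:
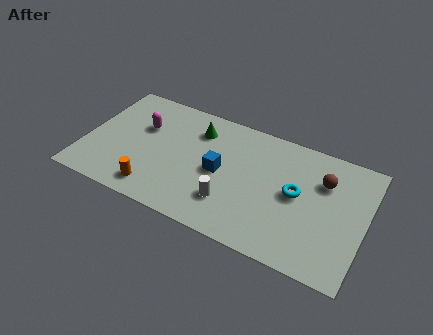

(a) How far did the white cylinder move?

1.2

The white cylinder was near (6.7, 1.1) before and (7.5, 2.0) after, so it travelled √(0.8² + 0.9²) ≈ 1.2 units.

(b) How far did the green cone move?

1.6

The green cone moved from about (4.5, 4.4) to (5.4, 5.7), a distance of √(0.9² + 1.3²) ≈ 1.6.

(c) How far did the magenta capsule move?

0.5

The magenta capsule moved from about (2.9, 4.3) to (2.7, 4.8), a distance of √(0.2² + 0.5²) ≈ 0.5.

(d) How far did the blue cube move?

1.8

From (8.6, 3.4) to (6.8, 3.6), the blue cube covered √(1.8² + 0.2²) ≈ 1.8 units.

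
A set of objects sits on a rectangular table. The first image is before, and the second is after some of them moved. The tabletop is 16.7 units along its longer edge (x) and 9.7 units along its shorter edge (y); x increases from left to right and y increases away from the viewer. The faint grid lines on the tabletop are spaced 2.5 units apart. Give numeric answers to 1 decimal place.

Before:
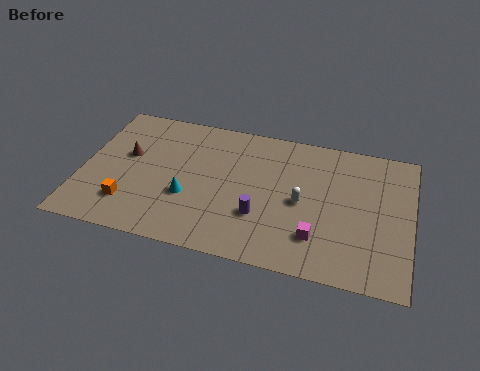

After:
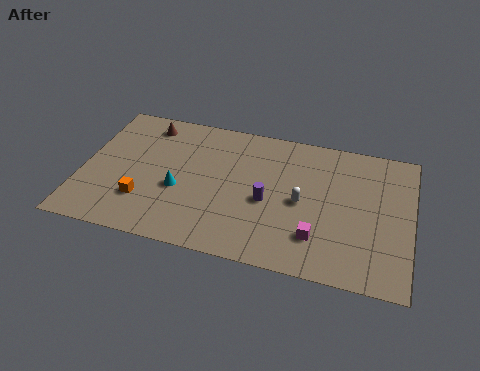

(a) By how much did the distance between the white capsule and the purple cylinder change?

-0.8

The distance was about 2.5 in the first image and 1.7 in the second, so they moved 0.8 units closer together.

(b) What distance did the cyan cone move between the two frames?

0.6

The cyan cone was near (5.5, 3.5) before and (5.0, 3.9) after, so it travelled √(0.5² + 0.4²) ≈ 0.6 units.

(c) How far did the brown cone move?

2.6

From (2.2, 5.7) to (3.0, 8.2), the brown cone covered √(0.8² + 2.5²) ≈ 2.6 units.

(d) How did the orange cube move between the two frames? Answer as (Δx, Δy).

(0.7, 0.4)

From the two frames, the orange cube sits at roughly (2.6, 2.3) before and (3.3, 2.7) after.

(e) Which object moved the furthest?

the brown cone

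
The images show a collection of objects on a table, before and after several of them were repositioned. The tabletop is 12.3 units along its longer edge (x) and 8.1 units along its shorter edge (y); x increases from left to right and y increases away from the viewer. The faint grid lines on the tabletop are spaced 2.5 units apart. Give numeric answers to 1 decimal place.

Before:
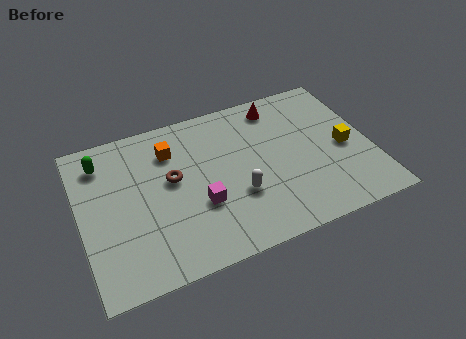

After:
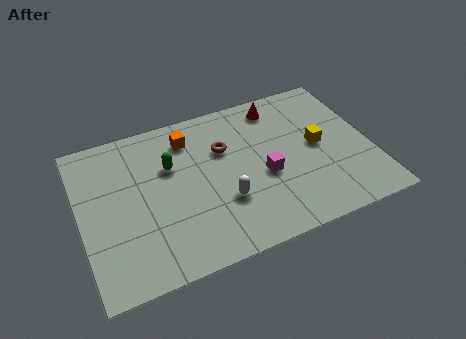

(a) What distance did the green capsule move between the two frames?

3.0

From (1.1, 6.5) to (3.9, 5.3), the green capsule covered √(2.8² + 1.2²) ≈ 3.0 units.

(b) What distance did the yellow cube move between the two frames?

1.2

The yellow cube was near (11.2, 3.7) before and (10.1, 4.2) after, so it travelled √(1.1² + 0.5²) ≈ 1.2 units.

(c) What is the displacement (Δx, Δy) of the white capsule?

(-0.6, -0.1)

The white capsule was at about (6.5, 2.8) and moved to about (5.9, 2.7).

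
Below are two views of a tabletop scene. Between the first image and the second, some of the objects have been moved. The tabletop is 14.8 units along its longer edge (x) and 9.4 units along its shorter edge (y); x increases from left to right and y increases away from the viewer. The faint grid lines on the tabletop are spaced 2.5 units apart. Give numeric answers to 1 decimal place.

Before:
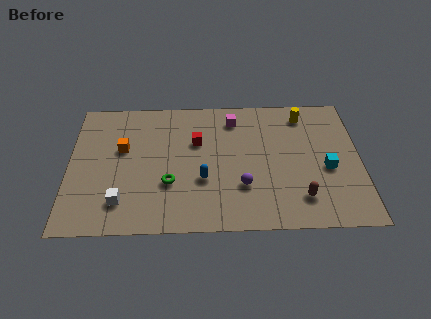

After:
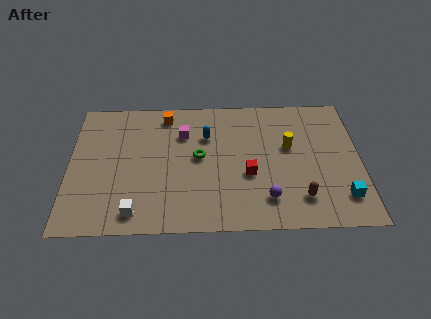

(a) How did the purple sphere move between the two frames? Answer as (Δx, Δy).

(1.2, -0.9)

The purple sphere was at about (8.8, 2.9) and moved to about (10.0, 2.0).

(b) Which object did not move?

the brown capsule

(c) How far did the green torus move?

2.3

From (5.1, 3.2) to (6.6, 5.0), the green torus covered √(1.5² + 1.8²) ≈ 2.3 units.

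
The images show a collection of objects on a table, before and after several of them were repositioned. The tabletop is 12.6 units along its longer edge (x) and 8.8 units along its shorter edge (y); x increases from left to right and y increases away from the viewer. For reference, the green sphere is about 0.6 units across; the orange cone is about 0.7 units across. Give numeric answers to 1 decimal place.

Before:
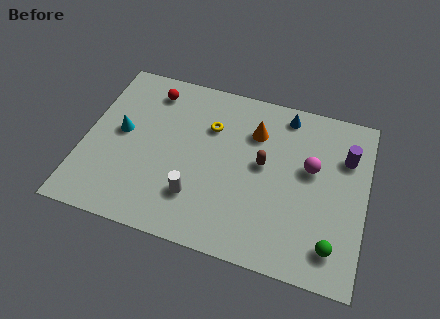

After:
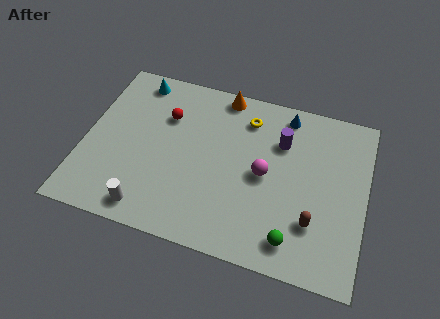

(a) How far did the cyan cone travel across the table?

3.0

The cyan cone moved from about (1.6, 4.7) to (2.0, 7.7), a distance of √(0.4² + 3.0²) ≈ 3.0.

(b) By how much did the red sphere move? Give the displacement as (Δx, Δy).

(0.8, -1.2)

The red sphere started near (2.7, 7.3) and ended near (3.5, 6.1).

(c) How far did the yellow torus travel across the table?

1.8

The yellow torus moved from about (5.5, 6.1) to (7.1, 7.0), a distance of √(1.6² + 0.9²) ≈ 1.8.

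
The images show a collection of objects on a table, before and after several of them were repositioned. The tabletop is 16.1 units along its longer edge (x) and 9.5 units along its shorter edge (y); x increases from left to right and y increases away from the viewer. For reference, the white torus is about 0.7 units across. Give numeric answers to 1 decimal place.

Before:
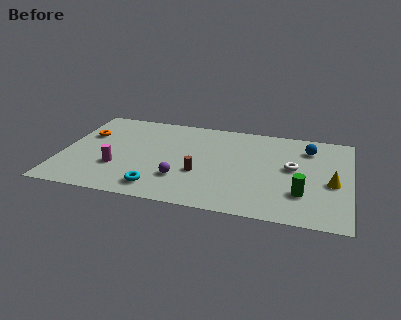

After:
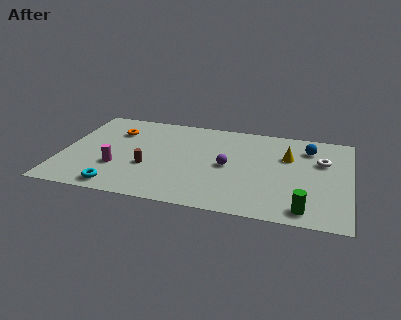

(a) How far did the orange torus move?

1.7

The orange torus was near (1.2, 6.2) before and (2.8, 6.9) after, so it travelled √(1.6² + 0.7²) ≈ 1.7 units.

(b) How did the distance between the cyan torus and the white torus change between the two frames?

+4.0

Before: roughly 8.2 units apart; after: 12.2. That's 4.0 units further apart.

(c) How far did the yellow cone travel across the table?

3.3

The yellow cone moved from about (15.1, 4.1) to (12.6, 6.3), a distance of √(2.5² + 2.2²) ≈ 3.3.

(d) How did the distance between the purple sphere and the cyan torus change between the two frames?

+5.2

The distance was about 1.7 in the first image and 6.9 in the second, so they moved 5.2 units further apart.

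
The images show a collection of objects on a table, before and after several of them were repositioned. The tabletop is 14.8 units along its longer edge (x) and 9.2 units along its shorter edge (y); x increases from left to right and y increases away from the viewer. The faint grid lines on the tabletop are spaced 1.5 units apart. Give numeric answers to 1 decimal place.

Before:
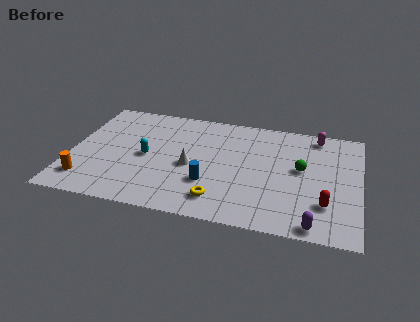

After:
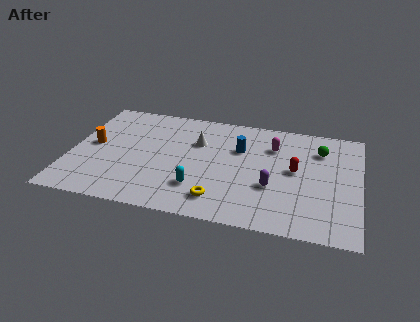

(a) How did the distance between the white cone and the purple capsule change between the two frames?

-2.3

The distance was about 7.2 in the first image and 4.9 in the second, so they moved 2.3 units closer together.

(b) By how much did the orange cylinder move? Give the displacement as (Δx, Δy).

(0.1, 3.0)

The orange cylinder started near (1.0, 1.8) and ended near (1.1, 4.8).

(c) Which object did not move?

the yellow torus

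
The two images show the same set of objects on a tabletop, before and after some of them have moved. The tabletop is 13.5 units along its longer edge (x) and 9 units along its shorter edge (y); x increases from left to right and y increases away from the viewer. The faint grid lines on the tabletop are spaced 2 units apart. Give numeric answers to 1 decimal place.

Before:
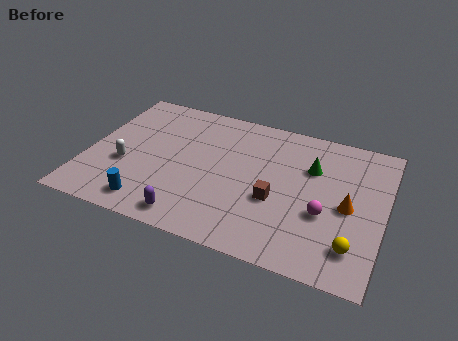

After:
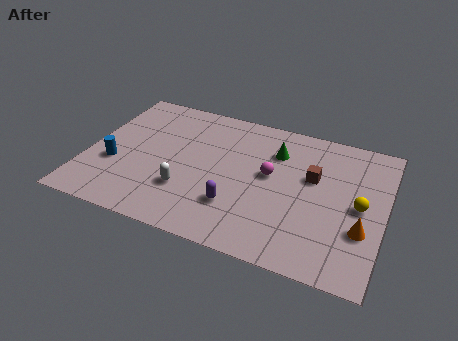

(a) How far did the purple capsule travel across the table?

2.4

The purple capsule moved from about (5.1, 1.1) to (7.0, 2.5), a distance of √(1.9² + 1.4²) ≈ 2.4.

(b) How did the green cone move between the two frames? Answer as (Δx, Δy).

(-1.7, 0.5)

The green cone started near (10.1, 6.1) and ended near (8.4, 6.6).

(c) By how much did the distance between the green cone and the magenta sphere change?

-1.2

Before: roughly 2.8 units apart; after: 1.6. That's 1.2 units closer together.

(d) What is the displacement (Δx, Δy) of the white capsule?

(2.9, -0.7)

The white capsule was at about (1.8, 3.4) and moved to about (4.7, 2.7).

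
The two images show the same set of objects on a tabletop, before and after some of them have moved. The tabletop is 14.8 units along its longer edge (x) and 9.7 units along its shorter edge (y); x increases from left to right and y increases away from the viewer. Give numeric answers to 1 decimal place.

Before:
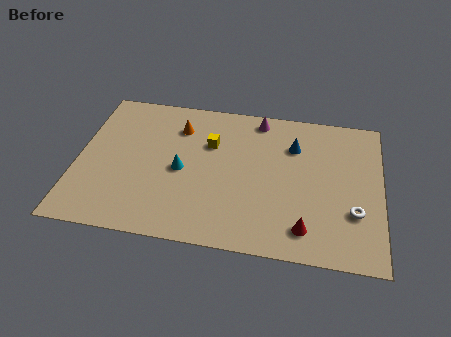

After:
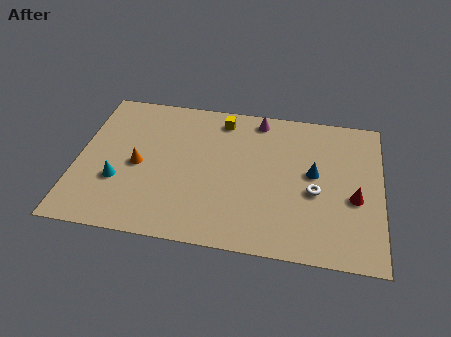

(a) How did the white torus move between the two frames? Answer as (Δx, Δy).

(-1.9, 1.0)

The white torus started near (13.5, 3.1) and ended near (11.6, 4.1).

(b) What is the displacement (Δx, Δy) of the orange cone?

(-1.8, -2.9)

From the two frames, the orange cone sits at roughly (4.8, 7.4) before and (3.0, 4.5) after.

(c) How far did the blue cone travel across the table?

2.0

From (10.5, 7.0) to (11.5, 5.3), the blue cone covered √(1.0² + 1.7²) ≈ 2.0 units.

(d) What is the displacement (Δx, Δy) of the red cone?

(2.3, 2.3)

The red cone started near (11.2, 1.7) and ended near (13.5, 4.0).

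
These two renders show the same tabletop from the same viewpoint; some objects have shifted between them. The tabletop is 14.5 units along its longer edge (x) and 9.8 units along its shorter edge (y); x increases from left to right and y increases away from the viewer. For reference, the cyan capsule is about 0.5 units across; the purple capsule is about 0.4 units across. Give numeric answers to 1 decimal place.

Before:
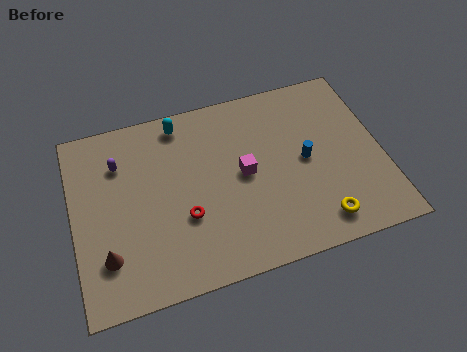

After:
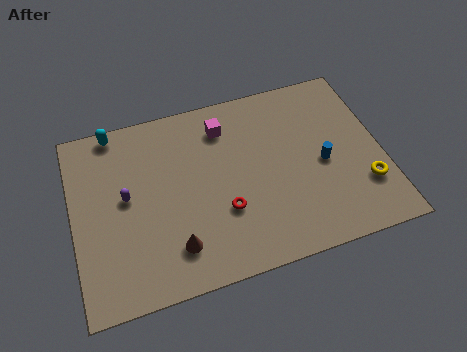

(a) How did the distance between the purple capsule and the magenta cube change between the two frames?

-0.7

The distance was about 6.1 in the first image and 5.4 in the second, so they moved 0.7 units closer together.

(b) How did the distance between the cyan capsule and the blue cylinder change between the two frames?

+3.8

They were about 6.7 units apart before and 10.5 after — 3.8 units further apart.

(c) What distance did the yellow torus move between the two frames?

2.6

From (11.2, 1.5) to (13.5, 2.8), the yellow torus covered √(2.3² + 1.3²) ≈ 2.6 units.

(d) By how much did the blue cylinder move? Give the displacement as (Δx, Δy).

(0.8, -0.4)

The blue cylinder started near (10.9, 4.9) and ended near (11.7, 4.5).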